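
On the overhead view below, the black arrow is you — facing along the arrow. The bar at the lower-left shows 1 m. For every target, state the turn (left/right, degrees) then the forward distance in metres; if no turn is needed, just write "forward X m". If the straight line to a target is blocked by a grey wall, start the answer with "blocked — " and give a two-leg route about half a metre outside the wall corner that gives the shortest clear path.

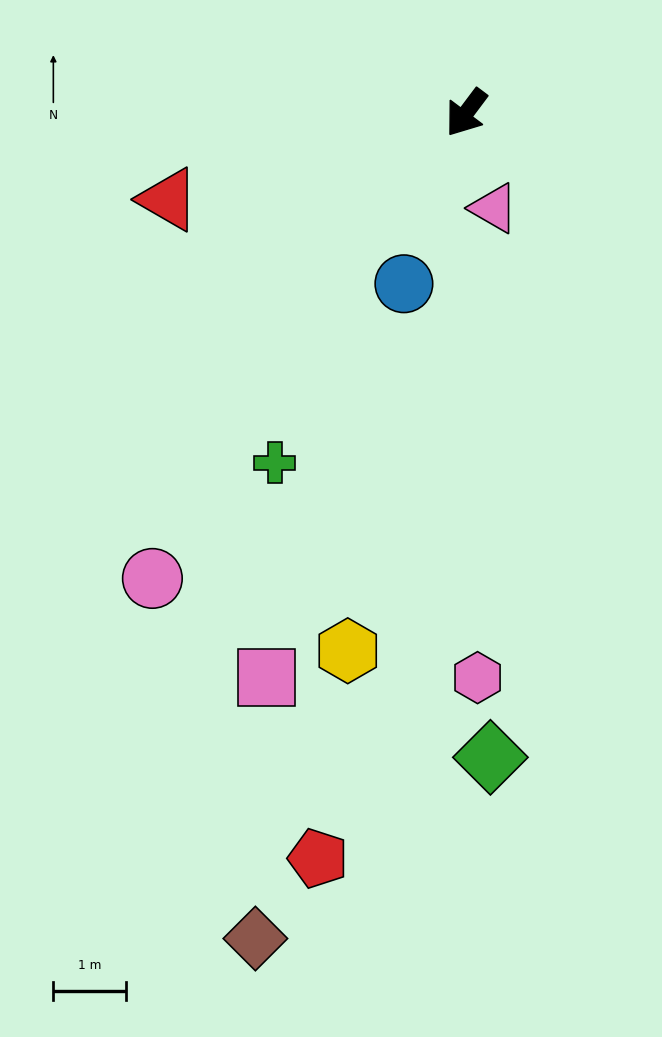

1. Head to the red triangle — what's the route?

turn right 37°, forward 4.3 m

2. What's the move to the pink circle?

turn left 3°, forward 7.7 m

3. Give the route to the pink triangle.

turn left 53°, forward 1.4 m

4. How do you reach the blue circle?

turn left 17°, forward 2.5 m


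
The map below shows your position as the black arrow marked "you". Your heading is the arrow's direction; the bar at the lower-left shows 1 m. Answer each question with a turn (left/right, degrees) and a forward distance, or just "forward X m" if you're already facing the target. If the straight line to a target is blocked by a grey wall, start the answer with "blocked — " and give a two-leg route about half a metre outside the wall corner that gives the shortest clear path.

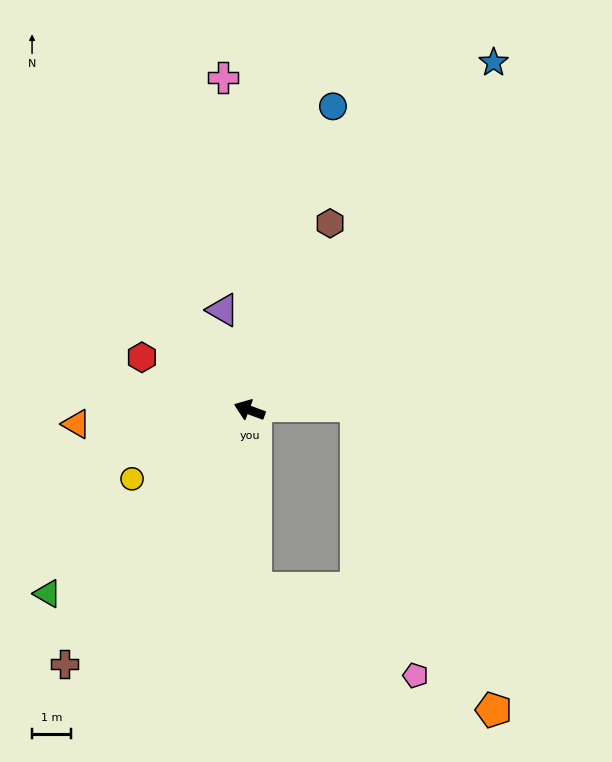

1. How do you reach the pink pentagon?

blocked — turn left 112°, forward 4.6 m, then turn left 60°, forward 4.7 m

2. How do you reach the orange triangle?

turn left 25°, forward 4.5 m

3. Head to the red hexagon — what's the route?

turn right 6°, forward 3.1 m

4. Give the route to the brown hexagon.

turn right 93°, forward 5.3 m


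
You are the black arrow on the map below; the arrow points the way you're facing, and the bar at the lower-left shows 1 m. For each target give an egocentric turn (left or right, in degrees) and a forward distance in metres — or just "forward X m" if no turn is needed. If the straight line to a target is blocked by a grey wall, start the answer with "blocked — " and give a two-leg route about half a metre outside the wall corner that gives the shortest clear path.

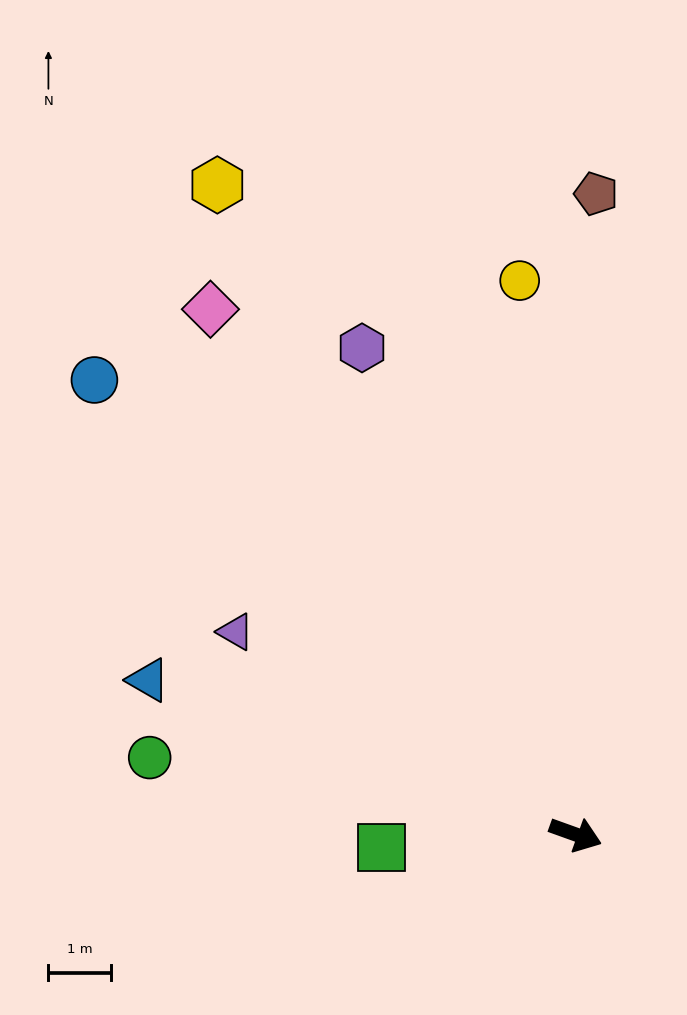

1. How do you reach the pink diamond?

turn left 145°, forward 10.1 m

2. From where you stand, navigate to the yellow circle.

turn left 116°, forward 8.8 m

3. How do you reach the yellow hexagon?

turn left 139°, forward 11.8 m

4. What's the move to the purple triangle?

turn left 169°, forward 6.3 m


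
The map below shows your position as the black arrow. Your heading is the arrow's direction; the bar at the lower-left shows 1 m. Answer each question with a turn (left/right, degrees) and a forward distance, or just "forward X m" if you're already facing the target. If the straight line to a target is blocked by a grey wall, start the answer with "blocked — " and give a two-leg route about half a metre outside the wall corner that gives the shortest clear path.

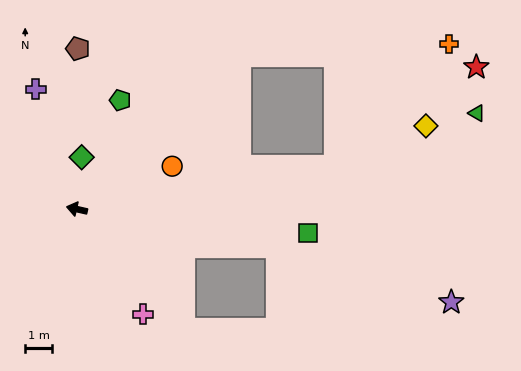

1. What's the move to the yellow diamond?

blocked — turn right 158°, forward 9.8 m, then turn left 15°, forward 3.7 m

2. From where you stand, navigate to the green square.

turn right 173°, forward 8.7 m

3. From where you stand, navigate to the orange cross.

blocked — turn right 158°, forward 9.8 m, then turn left 38°, forward 6.2 m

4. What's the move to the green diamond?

turn right 82°, forward 1.9 m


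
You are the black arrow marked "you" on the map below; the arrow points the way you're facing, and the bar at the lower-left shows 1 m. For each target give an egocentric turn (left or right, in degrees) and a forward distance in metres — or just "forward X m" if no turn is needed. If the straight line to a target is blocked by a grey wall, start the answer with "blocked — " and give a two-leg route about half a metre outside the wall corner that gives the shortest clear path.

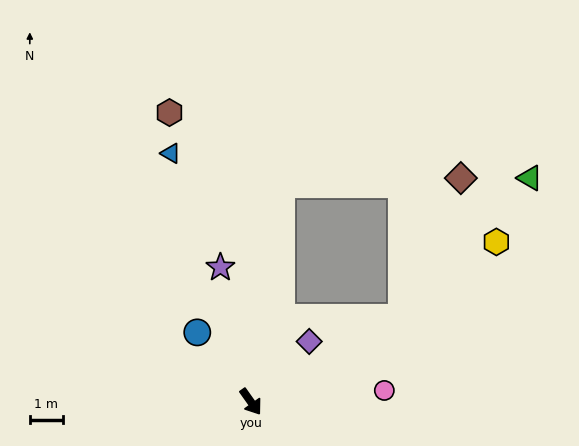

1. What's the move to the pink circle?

turn left 60°, forward 4.1 m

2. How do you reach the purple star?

turn left 157°, forward 4.2 m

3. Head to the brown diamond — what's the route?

blocked — turn left 84°, forward 5.2 m, then turn left 38°, forward 4.6 m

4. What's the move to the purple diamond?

turn left 101°, forward 2.5 m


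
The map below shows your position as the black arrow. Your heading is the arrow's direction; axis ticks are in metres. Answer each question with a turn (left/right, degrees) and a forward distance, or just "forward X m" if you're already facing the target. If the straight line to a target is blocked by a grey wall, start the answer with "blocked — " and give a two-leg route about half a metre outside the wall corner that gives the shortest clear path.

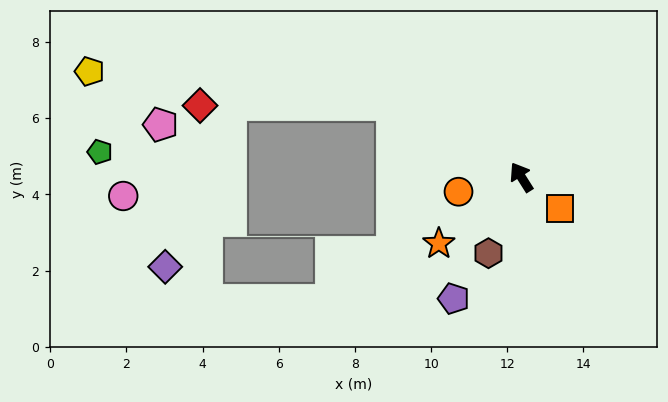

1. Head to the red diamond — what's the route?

blocked — turn left 29°, forward 3.9 m, then turn left 29°, forward 5.0 m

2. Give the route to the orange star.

turn left 97°, forward 2.8 m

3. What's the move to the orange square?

turn right 161°, forward 1.3 m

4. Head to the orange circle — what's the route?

turn left 71°, forward 1.7 m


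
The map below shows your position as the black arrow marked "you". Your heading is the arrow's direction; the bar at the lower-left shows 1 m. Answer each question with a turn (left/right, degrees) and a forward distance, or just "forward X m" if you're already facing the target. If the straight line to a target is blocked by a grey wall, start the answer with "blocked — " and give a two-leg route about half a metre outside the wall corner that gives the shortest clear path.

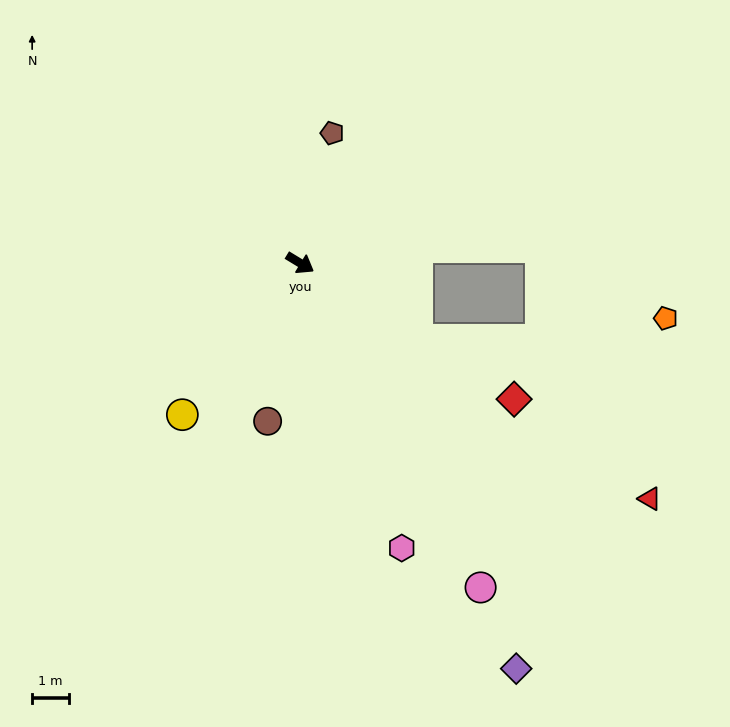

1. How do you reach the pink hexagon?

turn right 39°, forward 8.3 m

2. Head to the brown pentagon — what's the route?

turn left 107°, forward 3.7 m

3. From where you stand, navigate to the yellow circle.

turn right 97°, forward 5.2 m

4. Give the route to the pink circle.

turn right 30°, forward 10.1 m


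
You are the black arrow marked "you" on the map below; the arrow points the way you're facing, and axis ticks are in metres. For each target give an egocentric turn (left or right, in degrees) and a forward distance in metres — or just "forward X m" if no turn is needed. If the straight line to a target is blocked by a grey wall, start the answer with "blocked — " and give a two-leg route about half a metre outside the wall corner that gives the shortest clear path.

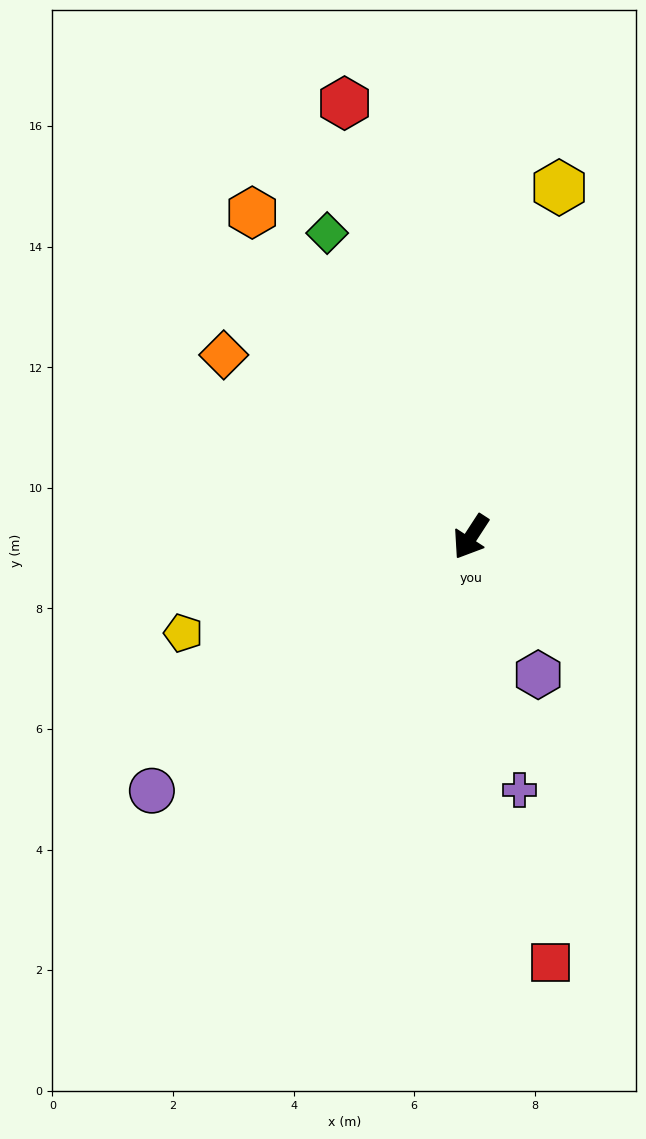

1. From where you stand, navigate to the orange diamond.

turn right 93°, forward 5.1 m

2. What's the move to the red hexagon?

turn right 131°, forward 7.5 m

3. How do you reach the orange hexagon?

turn right 113°, forward 6.5 m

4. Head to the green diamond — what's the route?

turn right 122°, forward 5.6 m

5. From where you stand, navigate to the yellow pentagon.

turn right 38°, forward 5.0 m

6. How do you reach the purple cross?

turn left 44°, forward 4.3 m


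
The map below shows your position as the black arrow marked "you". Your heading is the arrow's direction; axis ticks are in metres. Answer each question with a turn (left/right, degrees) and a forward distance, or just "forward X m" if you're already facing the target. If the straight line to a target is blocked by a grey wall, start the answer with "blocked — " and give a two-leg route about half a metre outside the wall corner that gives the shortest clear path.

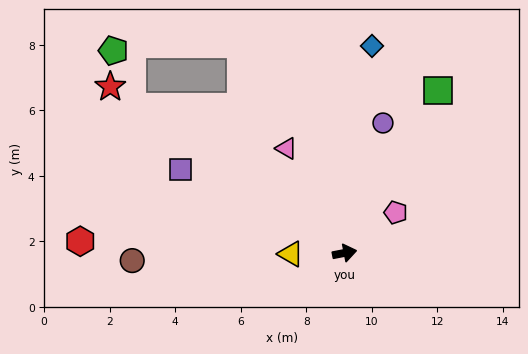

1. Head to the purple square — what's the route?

turn left 142°, forward 5.6 m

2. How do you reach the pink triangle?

turn left 108°, forward 3.6 m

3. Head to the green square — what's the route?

turn left 49°, forward 5.7 m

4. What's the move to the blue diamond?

turn left 71°, forward 6.4 m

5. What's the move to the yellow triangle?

turn left 170°, forward 1.6 m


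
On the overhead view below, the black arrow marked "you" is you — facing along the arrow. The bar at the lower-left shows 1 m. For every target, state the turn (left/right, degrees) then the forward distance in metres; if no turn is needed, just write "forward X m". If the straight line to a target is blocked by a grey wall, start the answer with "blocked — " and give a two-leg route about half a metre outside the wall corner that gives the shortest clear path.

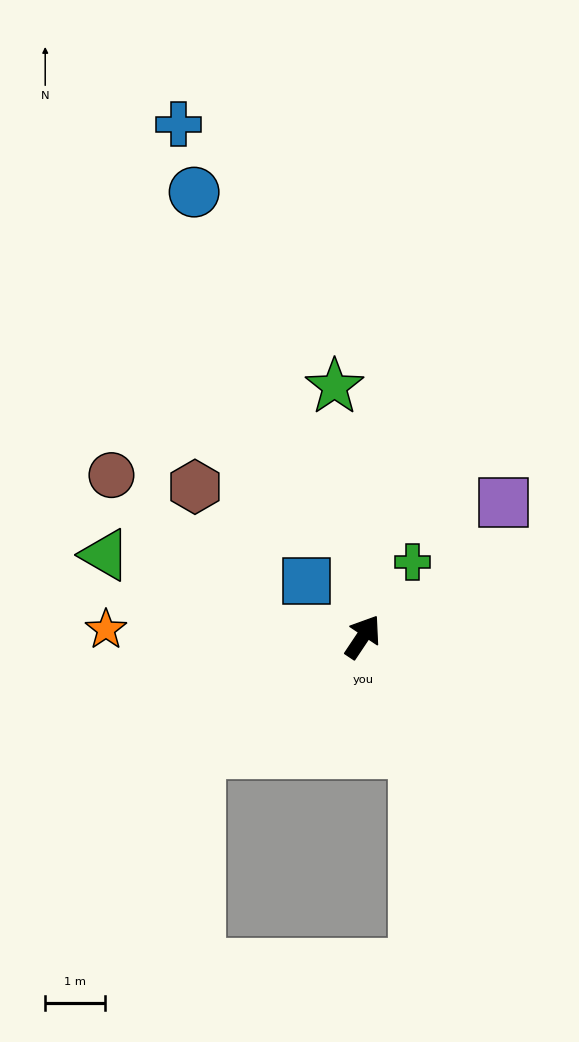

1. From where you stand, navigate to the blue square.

turn left 79°, forward 1.3 m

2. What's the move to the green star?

turn left 40°, forward 4.2 m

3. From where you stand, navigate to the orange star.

turn left 122°, forward 4.3 m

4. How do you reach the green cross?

forward 1.5 m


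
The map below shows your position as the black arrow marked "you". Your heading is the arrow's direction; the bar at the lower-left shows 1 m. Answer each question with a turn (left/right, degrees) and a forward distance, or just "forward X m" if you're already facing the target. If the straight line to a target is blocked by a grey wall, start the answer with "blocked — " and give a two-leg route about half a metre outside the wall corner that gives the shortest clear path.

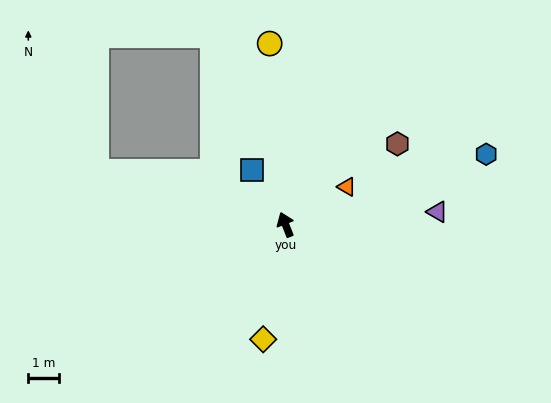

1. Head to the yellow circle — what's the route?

turn right 16°, forward 5.9 m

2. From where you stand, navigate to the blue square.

turn left 10°, forward 2.1 m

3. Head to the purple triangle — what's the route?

turn right 107°, forward 4.9 m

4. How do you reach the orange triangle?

turn right 80°, forward 2.3 m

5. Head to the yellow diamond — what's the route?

turn left 147°, forward 3.8 m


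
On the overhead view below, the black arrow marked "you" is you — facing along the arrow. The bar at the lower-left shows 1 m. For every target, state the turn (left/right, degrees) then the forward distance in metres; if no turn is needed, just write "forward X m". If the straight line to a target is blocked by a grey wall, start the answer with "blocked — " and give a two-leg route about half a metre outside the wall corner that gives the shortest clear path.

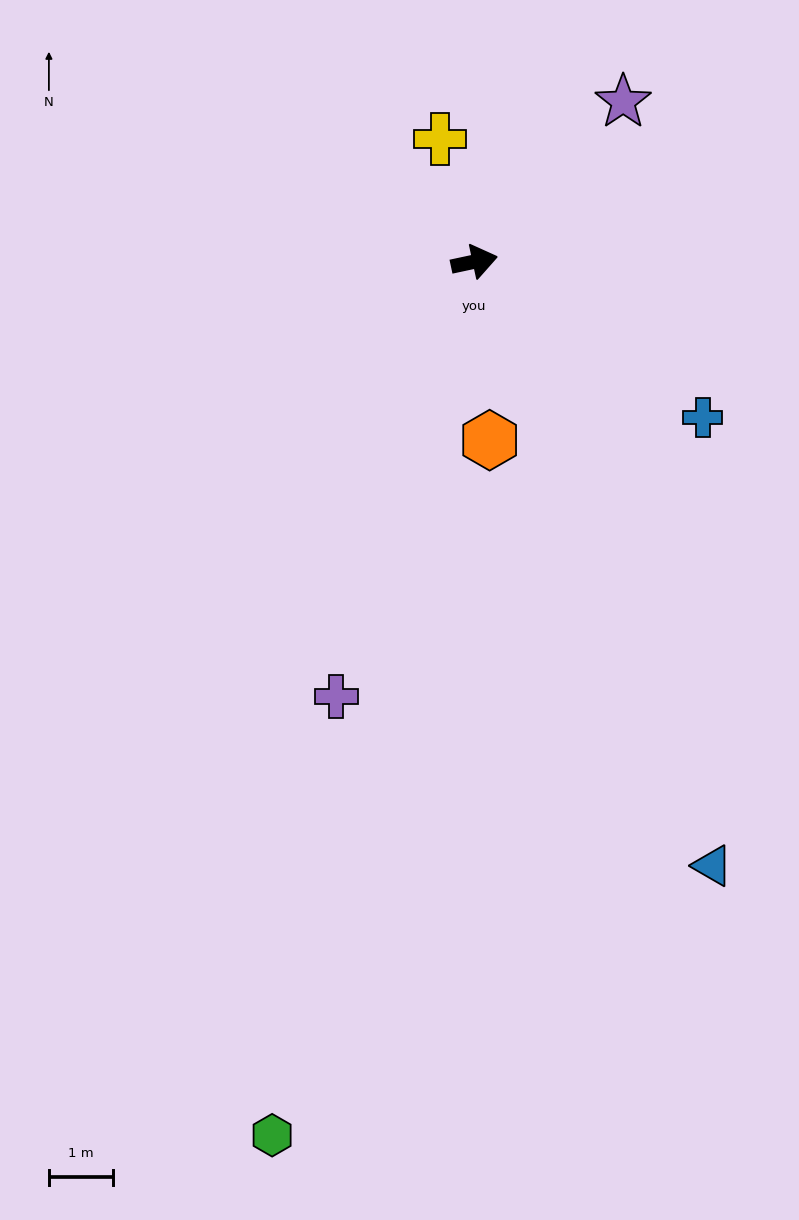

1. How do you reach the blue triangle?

turn right 81°, forward 10.2 m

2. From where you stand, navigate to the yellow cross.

turn left 93°, forward 2.0 m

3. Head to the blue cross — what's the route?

turn right 46°, forward 4.3 m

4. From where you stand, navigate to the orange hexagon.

turn right 97°, forward 2.8 m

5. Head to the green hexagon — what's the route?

turn right 115°, forward 14.1 m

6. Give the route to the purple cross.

turn right 120°, forward 7.2 m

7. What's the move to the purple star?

turn left 35°, forward 3.4 m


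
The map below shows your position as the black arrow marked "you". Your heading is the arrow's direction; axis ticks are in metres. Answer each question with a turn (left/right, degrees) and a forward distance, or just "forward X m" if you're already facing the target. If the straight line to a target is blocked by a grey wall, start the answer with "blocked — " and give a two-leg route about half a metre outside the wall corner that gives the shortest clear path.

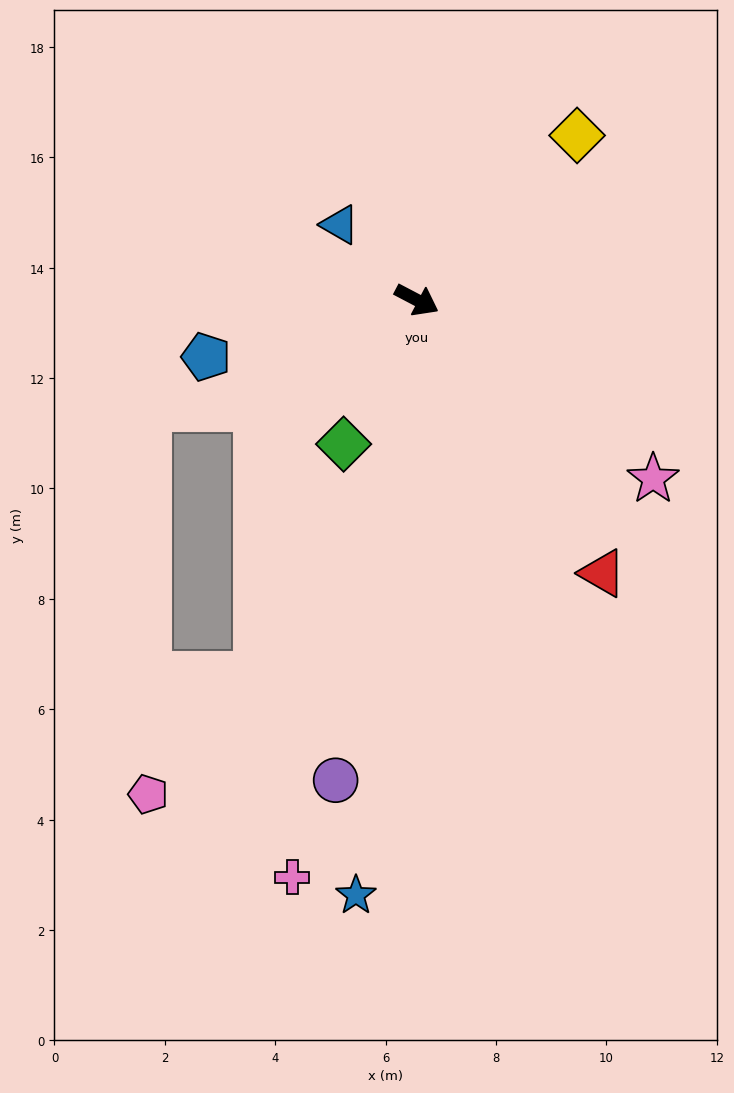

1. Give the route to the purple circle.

turn right 72°, forward 8.8 m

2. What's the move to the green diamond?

turn right 89°, forward 2.9 m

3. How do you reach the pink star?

turn right 9°, forward 5.4 m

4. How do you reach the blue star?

turn right 68°, forward 10.8 m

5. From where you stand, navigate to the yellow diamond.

turn left 73°, forward 4.2 m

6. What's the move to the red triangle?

turn right 28°, forward 6.0 m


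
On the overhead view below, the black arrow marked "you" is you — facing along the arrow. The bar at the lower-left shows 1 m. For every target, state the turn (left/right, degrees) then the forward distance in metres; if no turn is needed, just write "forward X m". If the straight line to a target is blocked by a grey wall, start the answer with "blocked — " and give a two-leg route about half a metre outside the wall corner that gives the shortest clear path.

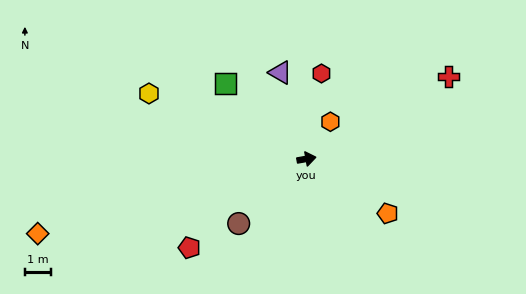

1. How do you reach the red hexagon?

turn left 70°, forward 3.3 m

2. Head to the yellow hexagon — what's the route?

turn left 147°, forward 6.4 m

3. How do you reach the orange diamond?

turn right 174°, forward 10.5 m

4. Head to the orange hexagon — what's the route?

turn left 47°, forward 1.7 m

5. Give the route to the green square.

turn left 127°, forward 4.2 m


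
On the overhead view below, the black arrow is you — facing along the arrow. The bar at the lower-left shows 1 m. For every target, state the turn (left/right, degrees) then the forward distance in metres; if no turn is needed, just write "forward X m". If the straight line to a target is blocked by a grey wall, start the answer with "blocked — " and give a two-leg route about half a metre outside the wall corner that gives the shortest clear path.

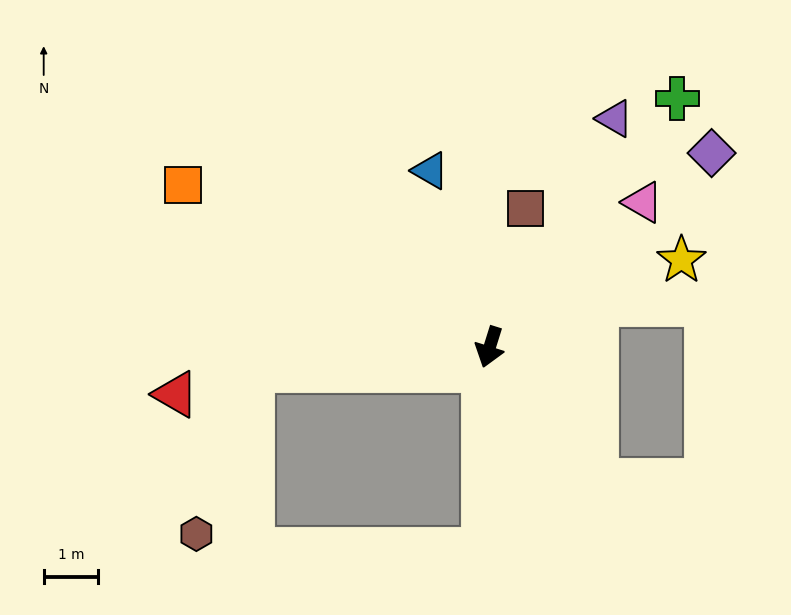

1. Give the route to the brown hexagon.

blocked — turn right 67°, forward 4.4 m, then turn left 66°, forward 3.2 m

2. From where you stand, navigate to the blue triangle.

turn right 144°, forward 3.4 m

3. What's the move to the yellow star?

turn left 132°, forward 3.9 m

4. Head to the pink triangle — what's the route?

turn left 151°, forward 3.9 m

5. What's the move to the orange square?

turn right 100°, forward 6.4 m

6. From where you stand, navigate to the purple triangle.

turn left 169°, forward 4.8 m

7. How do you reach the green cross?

turn left 160°, forward 5.7 m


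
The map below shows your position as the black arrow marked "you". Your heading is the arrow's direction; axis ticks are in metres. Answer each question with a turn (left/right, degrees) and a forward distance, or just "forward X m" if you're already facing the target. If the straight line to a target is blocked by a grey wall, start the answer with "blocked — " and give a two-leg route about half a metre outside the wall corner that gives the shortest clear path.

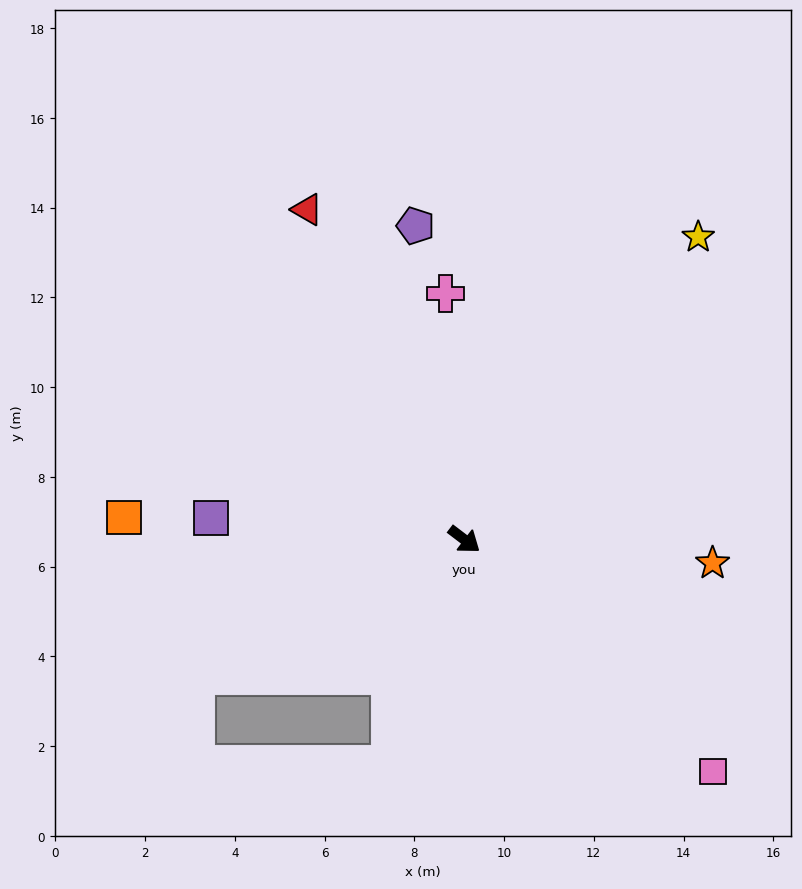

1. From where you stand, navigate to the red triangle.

turn left 153°, forward 8.1 m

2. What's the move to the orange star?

turn left 32°, forward 5.6 m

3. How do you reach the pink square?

turn right 6°, forward 7.6 m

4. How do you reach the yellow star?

turn left 90°, forward 8.5 m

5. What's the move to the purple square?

turn right 148°, forward 5.7 m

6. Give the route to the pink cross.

turn left 132°, forward 5.5 m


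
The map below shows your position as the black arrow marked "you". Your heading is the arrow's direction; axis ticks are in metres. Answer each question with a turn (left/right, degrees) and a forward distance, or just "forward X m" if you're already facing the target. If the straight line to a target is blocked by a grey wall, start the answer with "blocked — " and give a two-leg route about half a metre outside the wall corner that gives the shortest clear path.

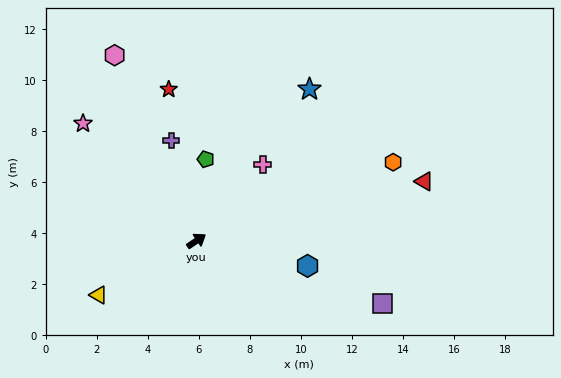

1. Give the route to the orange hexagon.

turn right 12°, forward 8.3 m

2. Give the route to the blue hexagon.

turn right 47°, forward 4.5 m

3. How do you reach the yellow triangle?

turn left 175°, forward 4.4 m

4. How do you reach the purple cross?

turn left 70°, forward 4.1 m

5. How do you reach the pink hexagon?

turn left 80°, forward 7.9 m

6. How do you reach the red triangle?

turn right 19°, forward 9.2 m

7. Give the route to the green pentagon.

turn left 50°, forward 3.2 m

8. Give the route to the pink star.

turn left 100°, forward 6.4 m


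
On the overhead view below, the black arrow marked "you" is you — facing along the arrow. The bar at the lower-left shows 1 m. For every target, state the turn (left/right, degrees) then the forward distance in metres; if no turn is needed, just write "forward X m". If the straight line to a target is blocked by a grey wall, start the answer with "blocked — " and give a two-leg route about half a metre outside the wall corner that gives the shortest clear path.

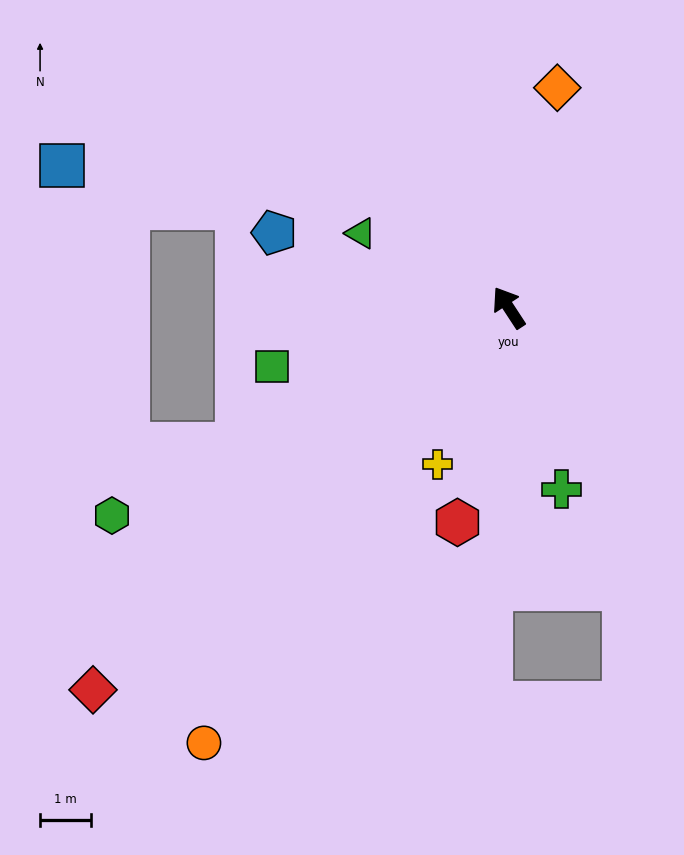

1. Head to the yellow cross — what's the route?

turn left 122°, forward 3.4 m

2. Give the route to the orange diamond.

turn right 46°, forward 4.4 m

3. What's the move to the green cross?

turn left 163°, forward 3.7 m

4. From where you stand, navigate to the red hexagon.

turn left 133°, forward 4.3 m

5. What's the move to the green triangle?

turn left 30°, forward 3.2 m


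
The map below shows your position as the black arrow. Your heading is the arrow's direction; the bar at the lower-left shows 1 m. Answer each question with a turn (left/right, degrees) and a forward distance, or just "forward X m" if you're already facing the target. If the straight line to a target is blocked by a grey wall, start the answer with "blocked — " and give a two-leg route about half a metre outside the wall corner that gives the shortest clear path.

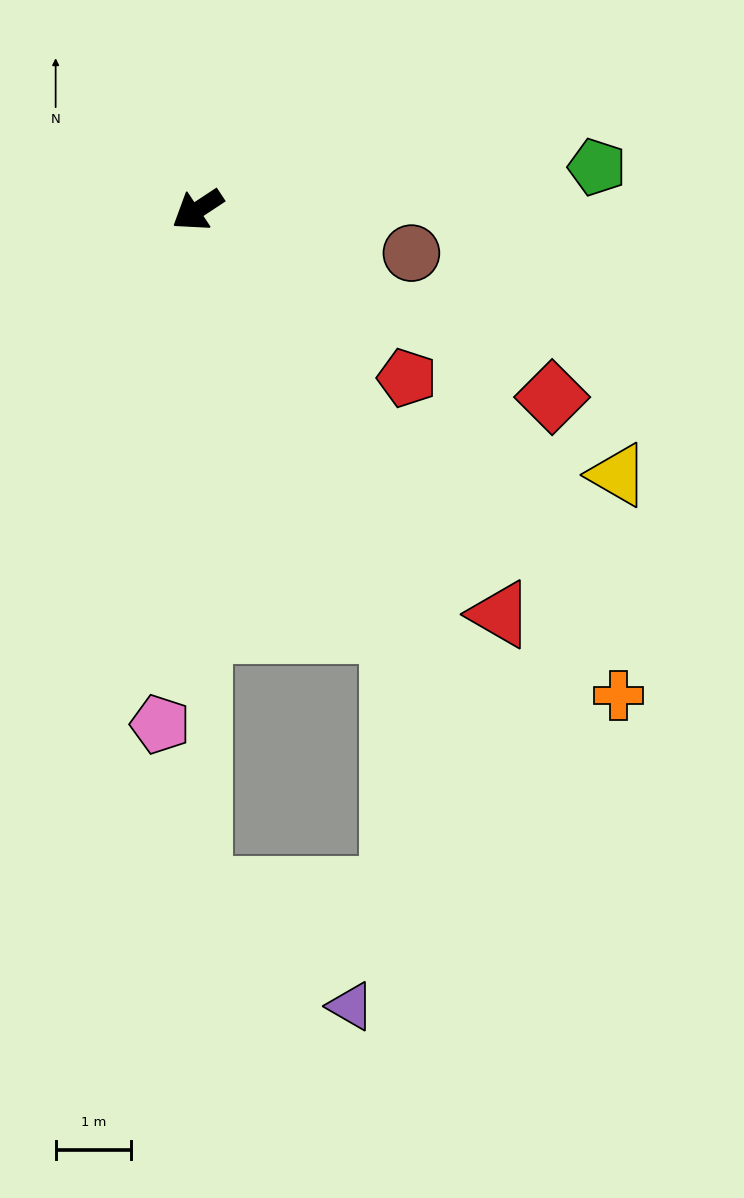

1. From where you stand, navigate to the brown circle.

turn left 135°, forward 2.9 m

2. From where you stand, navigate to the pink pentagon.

turn left 52°, forward 6.8 m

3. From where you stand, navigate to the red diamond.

turn left 119°, forward 5.3 m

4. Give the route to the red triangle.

turn left 93°, forward 6.7 m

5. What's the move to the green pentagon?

turn left 153°, forward 5.3 m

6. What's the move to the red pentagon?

turn left 108°, forward 3.6 m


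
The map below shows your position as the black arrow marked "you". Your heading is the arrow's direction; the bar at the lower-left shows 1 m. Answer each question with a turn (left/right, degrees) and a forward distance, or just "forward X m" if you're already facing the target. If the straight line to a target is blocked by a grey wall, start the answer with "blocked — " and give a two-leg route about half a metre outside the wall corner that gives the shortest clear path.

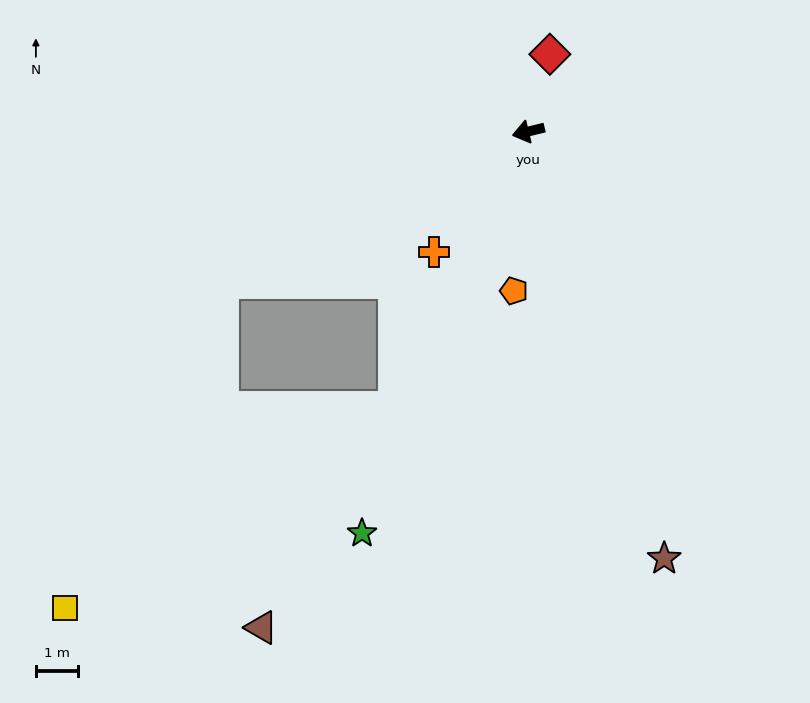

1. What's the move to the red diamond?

turn right 119°, forward 1.9 m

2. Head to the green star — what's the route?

turn left 54°, forward 10.4 m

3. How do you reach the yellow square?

blocked — turn left 51°, forward 7.3 m, then turn right 33°, forward 9.2 m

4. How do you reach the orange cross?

turn left 38°, forward 3.7 m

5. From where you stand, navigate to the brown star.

turn left 94°, forward 10.7 m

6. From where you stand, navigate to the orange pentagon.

turn left 71°, forward 3.8 m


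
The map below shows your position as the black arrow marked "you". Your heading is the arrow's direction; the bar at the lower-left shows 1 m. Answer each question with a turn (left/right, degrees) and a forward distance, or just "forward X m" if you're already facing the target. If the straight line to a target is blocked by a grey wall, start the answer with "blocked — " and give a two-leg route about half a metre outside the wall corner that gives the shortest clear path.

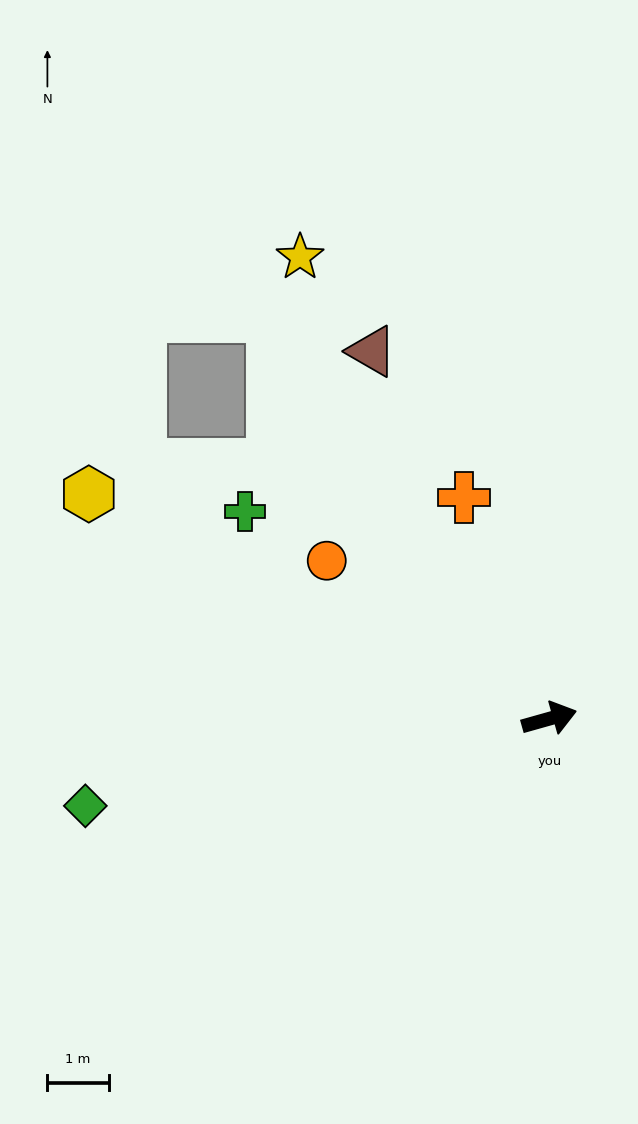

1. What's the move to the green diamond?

turn left 175°, forward 7.7 m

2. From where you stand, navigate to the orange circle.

turn left 129°, forward 4.4 m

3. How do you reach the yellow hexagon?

turn left 138°, forward 8.3 m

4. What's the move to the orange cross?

turn left 95°, forward 3.9 m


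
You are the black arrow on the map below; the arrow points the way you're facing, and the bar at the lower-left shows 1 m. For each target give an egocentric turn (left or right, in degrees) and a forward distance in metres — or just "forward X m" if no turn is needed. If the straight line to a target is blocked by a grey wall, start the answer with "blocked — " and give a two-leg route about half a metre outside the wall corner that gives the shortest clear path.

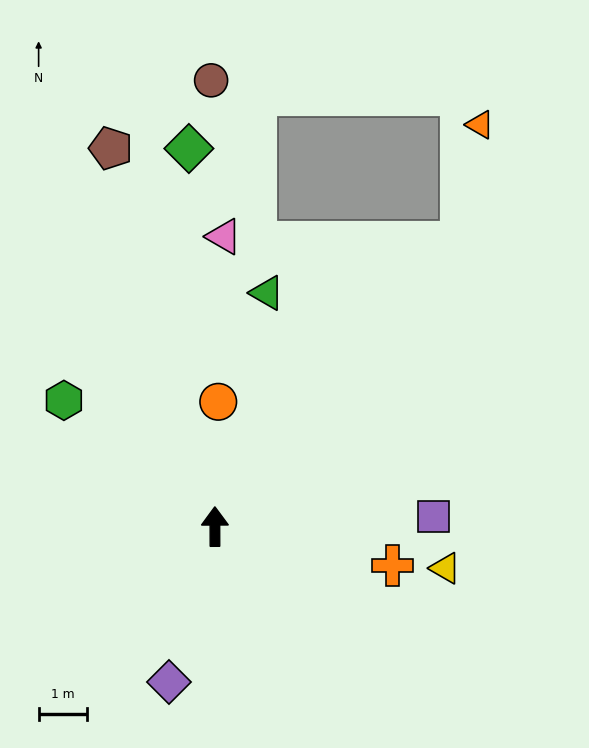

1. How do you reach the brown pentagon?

turn left 15°, forward 8.2 m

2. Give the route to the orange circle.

forward 2.6 m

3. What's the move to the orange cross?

turn right 103°, forward 3.8 m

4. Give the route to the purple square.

turn right 88°, forward 4.6 m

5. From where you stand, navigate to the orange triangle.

blocked — turn right 41°, forward 7.8 m, then turn left 31°, forward 2.5 m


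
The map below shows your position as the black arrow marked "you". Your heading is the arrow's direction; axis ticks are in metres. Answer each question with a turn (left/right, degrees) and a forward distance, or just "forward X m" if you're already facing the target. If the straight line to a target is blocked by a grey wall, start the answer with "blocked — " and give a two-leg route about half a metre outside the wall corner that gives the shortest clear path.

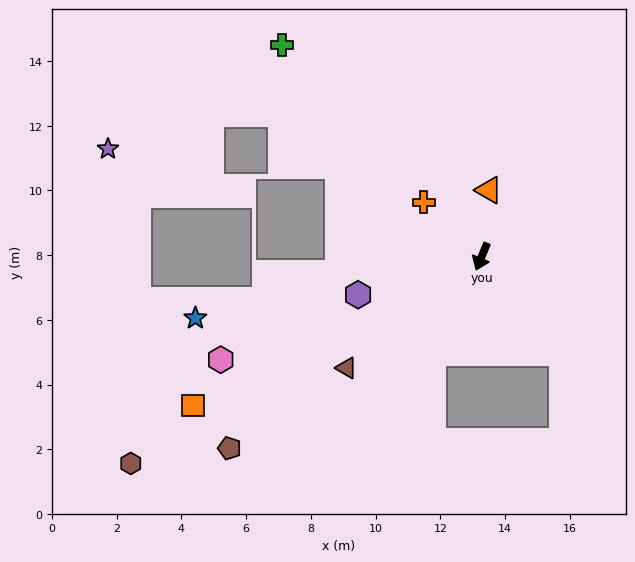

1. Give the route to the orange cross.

turn right 111°, forward 2.5 m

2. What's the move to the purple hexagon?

turn right 51°, forward 4.0 m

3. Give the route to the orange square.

turn right 40°, forward 10.0 m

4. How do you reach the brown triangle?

turn right 28°, forward 5.4 m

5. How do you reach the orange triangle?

turn right 164°, forward 2.1 m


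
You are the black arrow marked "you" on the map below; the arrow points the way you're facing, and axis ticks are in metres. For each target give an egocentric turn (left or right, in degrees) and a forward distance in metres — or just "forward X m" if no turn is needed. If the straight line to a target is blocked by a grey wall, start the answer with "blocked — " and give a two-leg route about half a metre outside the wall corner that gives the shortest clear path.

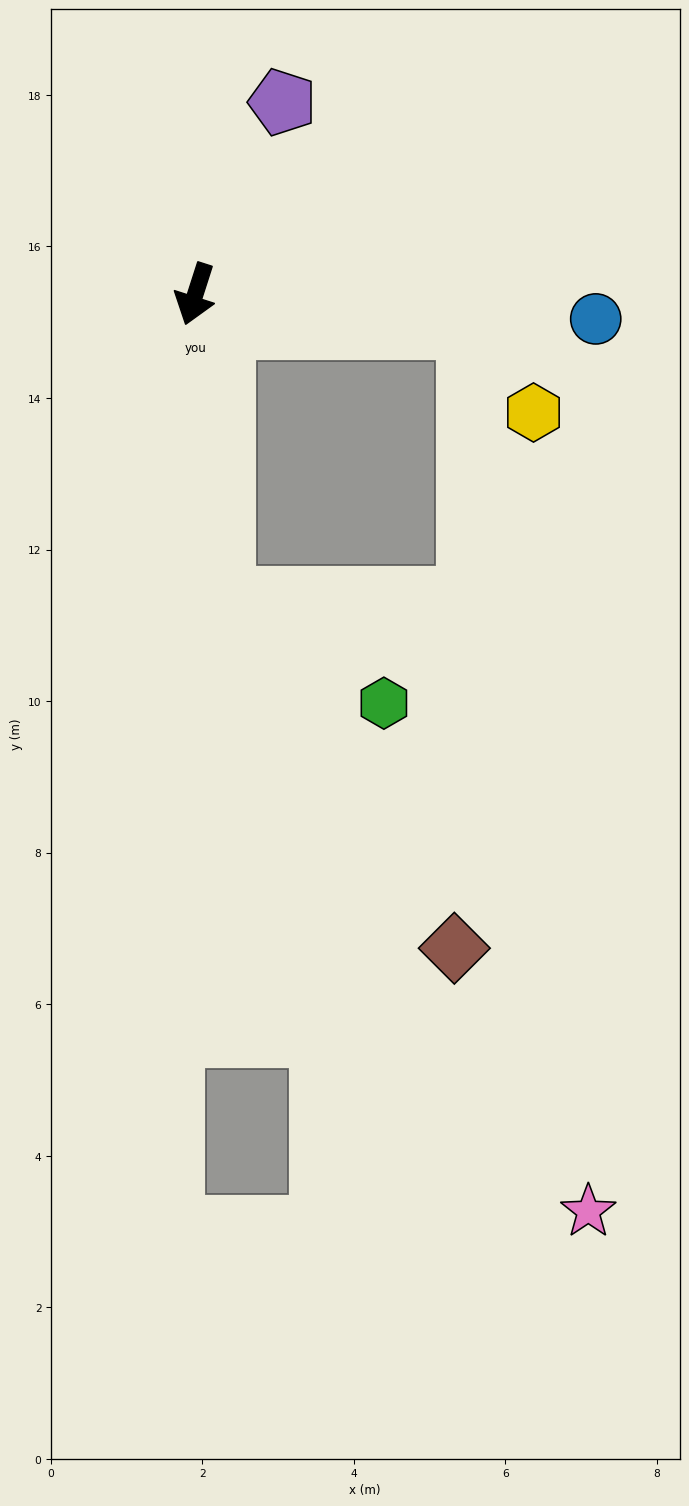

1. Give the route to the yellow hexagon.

blocked — turn left 101°, forward 3.6 m, then turn right 46°, forward 1.4 m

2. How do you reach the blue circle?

turn left 104°, forward 5.3 m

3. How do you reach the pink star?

blocked — turn left 101°, forward 3.6 m, then turn right 76°, forward 11.8 m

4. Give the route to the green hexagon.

blocked — turn left 23°, forward 4.0 m, then turn left 52°, forward 2.5 m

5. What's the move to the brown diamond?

blocked — turn left 23°, forward 4.0 m, then turn left 28°, forward 5.5 m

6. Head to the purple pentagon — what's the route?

turn left 173°, forward 2.8 m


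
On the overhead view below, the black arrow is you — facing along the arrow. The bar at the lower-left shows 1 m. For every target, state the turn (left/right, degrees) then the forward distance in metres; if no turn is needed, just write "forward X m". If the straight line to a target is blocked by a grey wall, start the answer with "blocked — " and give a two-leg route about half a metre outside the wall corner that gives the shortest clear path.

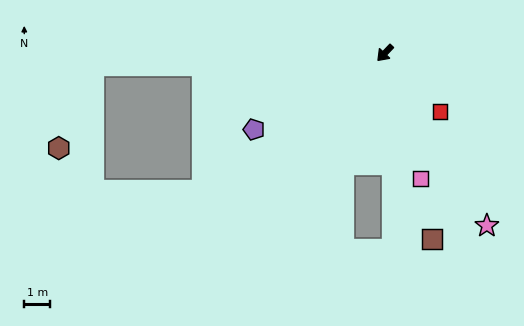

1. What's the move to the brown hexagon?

blocked — turn right 44°, forward 11.3 m, then turn left 65°, forward 3.5 m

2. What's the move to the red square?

turn left 87°, forward 3.1 m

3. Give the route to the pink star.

turn left 74°, forward 7.8 m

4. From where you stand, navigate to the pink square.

turn left 59°, forward 5.0 m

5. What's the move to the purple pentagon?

turn right 16°, forward 5.9 m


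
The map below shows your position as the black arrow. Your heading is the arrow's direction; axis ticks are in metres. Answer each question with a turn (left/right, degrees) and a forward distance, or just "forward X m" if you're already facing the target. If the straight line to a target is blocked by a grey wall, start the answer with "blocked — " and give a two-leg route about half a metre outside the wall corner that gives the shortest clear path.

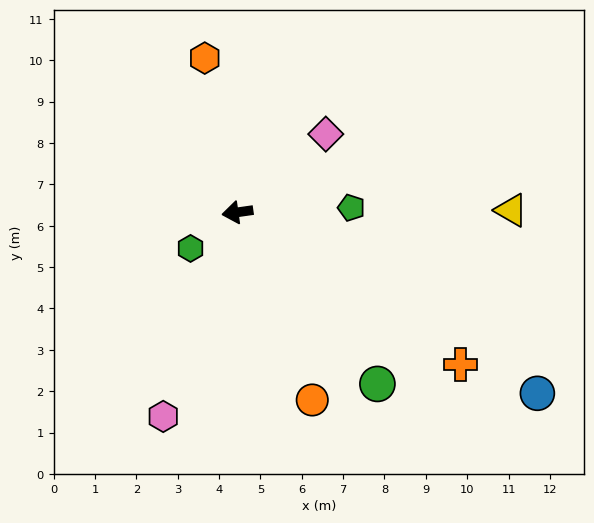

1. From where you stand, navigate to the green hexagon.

turn left 30°, forward 1.4 m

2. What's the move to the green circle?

turn left 121°, forward 5.4 m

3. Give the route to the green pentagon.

turn left 174°, forward 2.8 m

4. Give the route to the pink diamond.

turn right 147°, forward 2.9 m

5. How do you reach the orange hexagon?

turn right 86°, forward 3.8 m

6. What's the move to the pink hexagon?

turn left 62°, forward 5.3 m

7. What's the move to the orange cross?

turn left 138°, forward 6.5 m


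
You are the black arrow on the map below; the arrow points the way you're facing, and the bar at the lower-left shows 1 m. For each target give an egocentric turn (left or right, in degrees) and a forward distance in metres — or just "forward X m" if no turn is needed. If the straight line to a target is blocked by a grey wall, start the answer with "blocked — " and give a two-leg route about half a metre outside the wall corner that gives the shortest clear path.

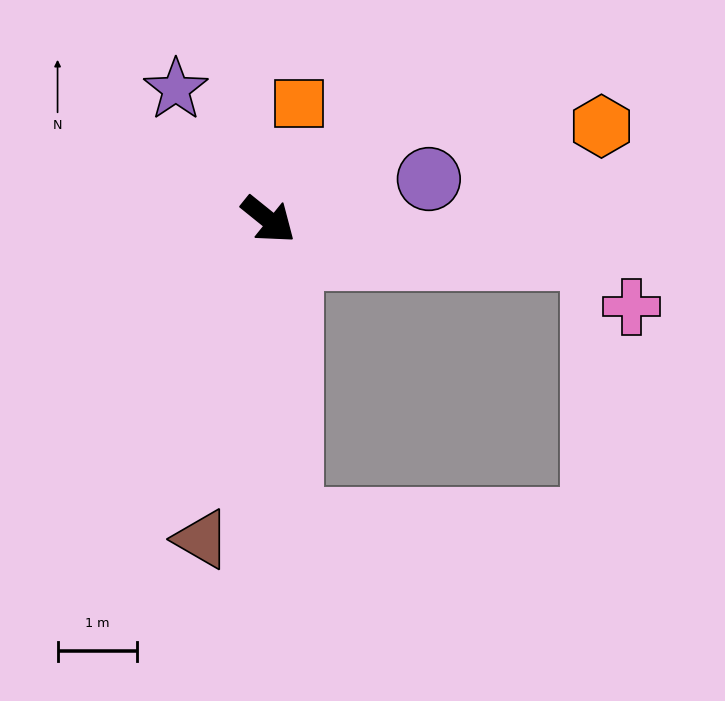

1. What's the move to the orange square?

turn left 114°, forward 1.5 m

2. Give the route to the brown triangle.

turn right 63°, forward 4.1 m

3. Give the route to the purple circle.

turn left 53°, forward 2.1 m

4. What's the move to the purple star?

turn left 164°, forward 2.0 m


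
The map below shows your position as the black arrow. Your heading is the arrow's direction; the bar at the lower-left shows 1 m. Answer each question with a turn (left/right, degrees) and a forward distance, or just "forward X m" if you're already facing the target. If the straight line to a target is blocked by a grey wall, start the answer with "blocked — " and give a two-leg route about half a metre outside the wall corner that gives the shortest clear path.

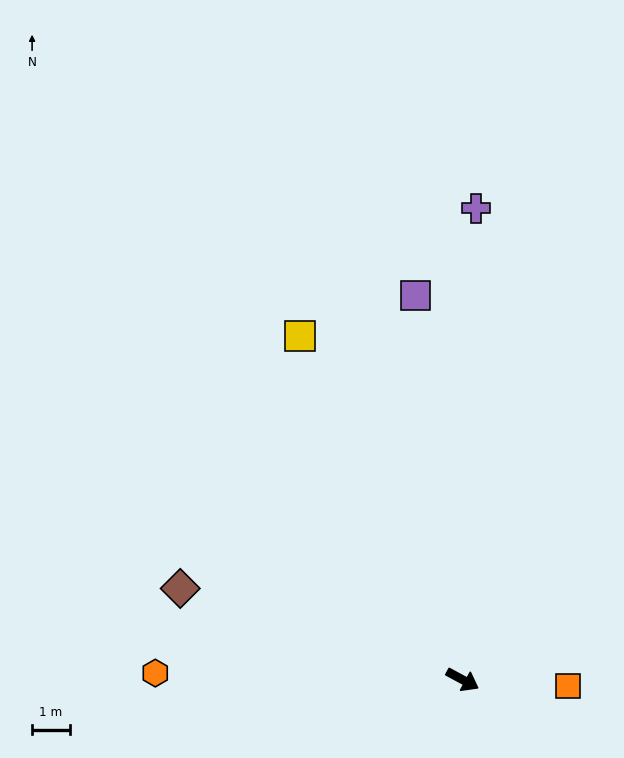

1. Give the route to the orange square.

turn left 25°, forward 2.8 m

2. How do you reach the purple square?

turn left 125°, forward 10.3 m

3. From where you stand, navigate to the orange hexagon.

turn right 153°, forward 8.2 m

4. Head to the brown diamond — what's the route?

turn right 170°, forward 7.9 m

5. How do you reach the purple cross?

turn left 117°, forward 12.6 m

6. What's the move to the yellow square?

turn left 144°, forward 10.1 m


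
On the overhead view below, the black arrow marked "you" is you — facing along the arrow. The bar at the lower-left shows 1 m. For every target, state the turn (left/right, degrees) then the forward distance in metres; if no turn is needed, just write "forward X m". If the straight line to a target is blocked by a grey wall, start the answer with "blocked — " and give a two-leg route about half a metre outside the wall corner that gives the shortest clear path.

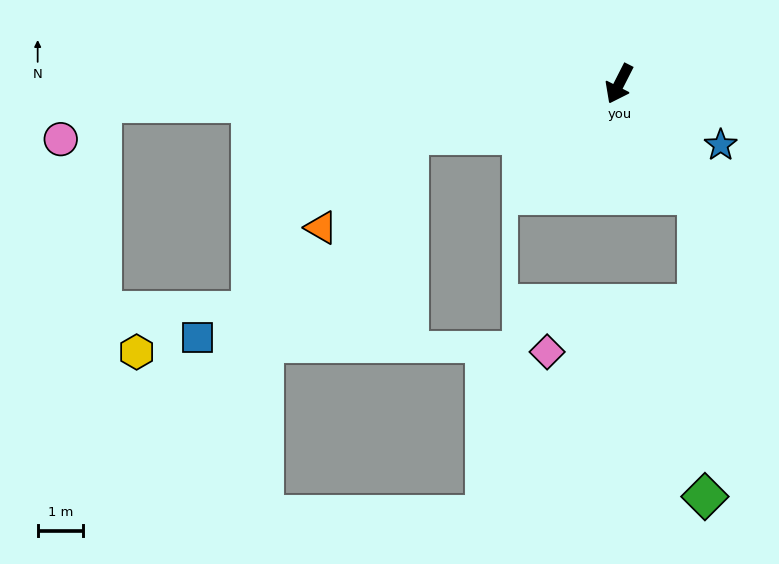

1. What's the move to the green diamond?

blocked — turn left 61°, forward 3.0 m, then turn right 32°, forward 6.6 m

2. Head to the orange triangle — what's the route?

blocked — turn right 49°, forward 4.8 m, then turn left 32°, forward 2.8 m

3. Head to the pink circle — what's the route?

blocked — turn right 61°, forward 11.4 m, then turn left 38°, forward 1.2 m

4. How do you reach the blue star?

turn left 86°, forward 2.6 m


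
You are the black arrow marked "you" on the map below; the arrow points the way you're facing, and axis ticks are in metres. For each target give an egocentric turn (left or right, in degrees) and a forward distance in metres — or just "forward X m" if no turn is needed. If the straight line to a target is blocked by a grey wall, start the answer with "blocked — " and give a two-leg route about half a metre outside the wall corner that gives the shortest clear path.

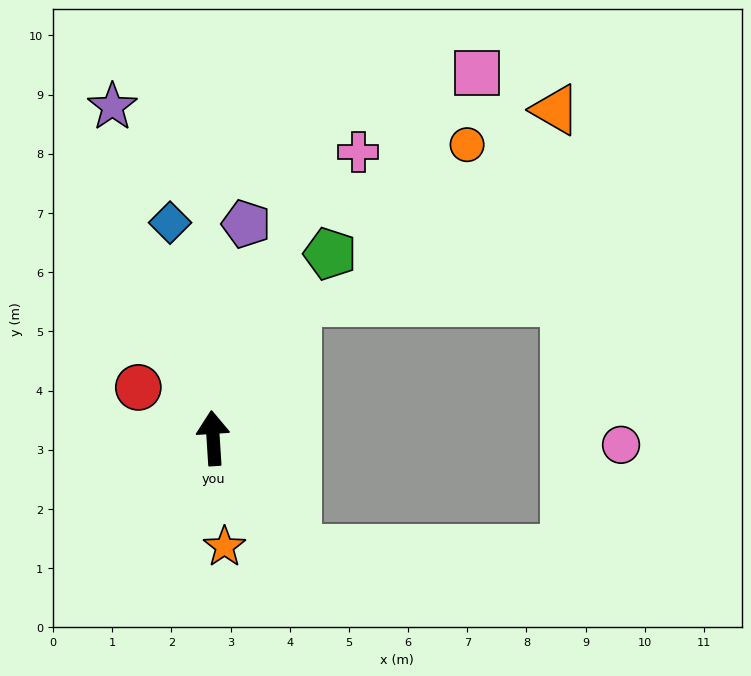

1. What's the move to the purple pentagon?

turn right 12°, forward 3.7 m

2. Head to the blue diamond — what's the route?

turn left 8°, forward 3.7 m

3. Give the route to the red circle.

turn left 52°, forward 1.5 m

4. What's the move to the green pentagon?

turn right 36°, forward 3.7 m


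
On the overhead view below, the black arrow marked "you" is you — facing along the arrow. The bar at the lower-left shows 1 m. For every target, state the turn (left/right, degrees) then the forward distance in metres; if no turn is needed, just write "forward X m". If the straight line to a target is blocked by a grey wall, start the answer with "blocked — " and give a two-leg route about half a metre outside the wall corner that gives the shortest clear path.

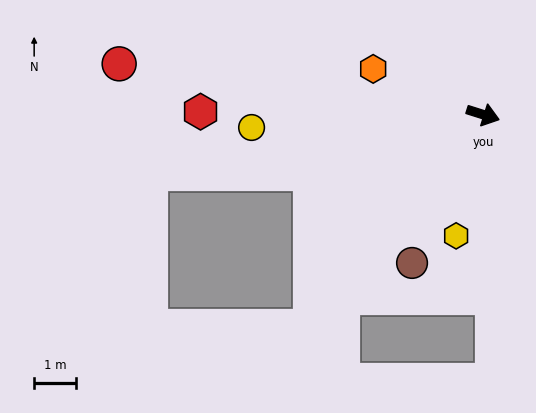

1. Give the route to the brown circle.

turn right 98°, forward 4.0 m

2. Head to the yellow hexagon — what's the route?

turn right 85°, forward 3.0 m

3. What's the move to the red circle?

turn right 170°, forward 8.9 m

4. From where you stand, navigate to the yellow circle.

turn right 159°, forward 5.6 m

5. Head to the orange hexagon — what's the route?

turn left 175°, forward 2.9 m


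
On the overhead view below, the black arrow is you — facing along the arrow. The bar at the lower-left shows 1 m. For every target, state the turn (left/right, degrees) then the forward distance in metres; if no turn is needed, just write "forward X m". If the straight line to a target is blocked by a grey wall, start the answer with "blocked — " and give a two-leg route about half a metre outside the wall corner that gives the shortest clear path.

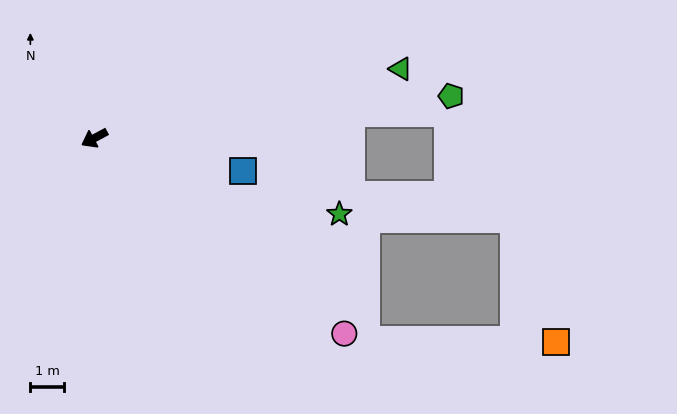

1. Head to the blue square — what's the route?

turn left 139°, forward 4.5 m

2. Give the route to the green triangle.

turn left 165°, forward 9.4 m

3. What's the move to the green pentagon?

turn left 159°, forward 10.7 m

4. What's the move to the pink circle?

turn left 114°, forward 9.5 m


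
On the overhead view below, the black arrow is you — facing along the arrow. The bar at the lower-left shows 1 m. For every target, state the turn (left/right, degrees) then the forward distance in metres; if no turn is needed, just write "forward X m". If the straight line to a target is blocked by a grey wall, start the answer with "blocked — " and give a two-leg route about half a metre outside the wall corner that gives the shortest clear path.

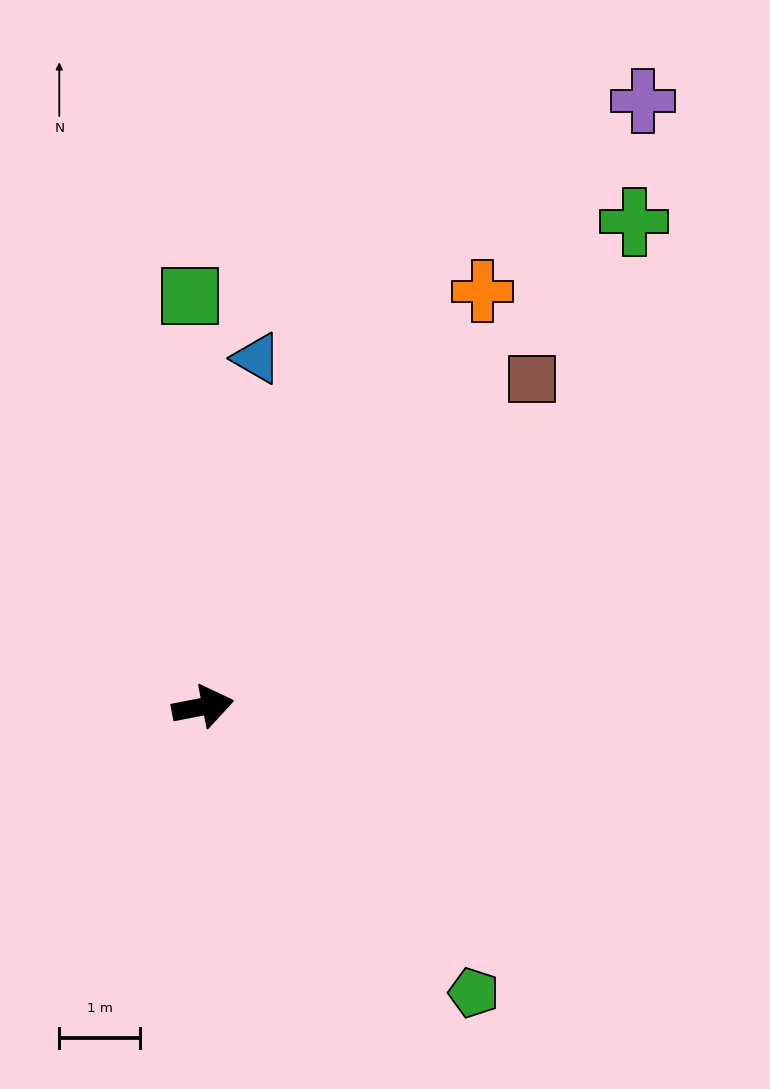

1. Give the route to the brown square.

turn left 34°, forward 5.7 m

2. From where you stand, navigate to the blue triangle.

turn left 70°, forward 4.4 m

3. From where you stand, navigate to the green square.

turn left 81°, forward 5.1 m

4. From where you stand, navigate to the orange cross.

turn left 45°, forward 6.2 m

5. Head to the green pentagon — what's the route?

turn right 58°, forward 4.9 m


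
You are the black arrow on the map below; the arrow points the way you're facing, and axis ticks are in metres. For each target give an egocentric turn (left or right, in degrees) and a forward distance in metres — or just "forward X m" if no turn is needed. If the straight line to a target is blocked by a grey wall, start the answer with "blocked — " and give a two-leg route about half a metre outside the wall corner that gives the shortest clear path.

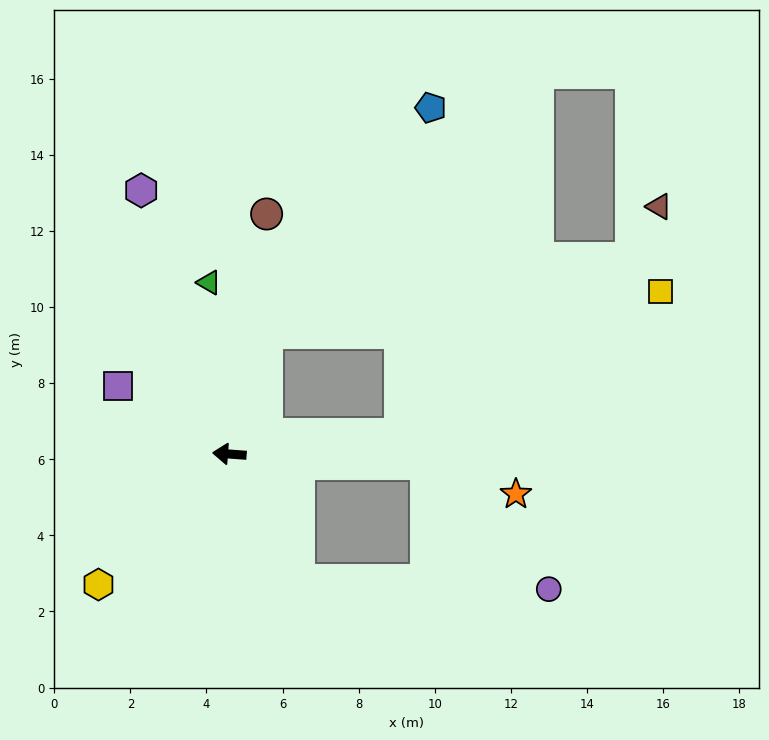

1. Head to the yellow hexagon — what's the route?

turn left 49°, forward 4.9 m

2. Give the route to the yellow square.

blocked — turn right 169°, forward 4.5 m, then turn left 22°, forward 7.8 m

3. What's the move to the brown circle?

turn right 95°, forward 6.4 m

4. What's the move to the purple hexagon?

turn right 67°, forward 7.3 m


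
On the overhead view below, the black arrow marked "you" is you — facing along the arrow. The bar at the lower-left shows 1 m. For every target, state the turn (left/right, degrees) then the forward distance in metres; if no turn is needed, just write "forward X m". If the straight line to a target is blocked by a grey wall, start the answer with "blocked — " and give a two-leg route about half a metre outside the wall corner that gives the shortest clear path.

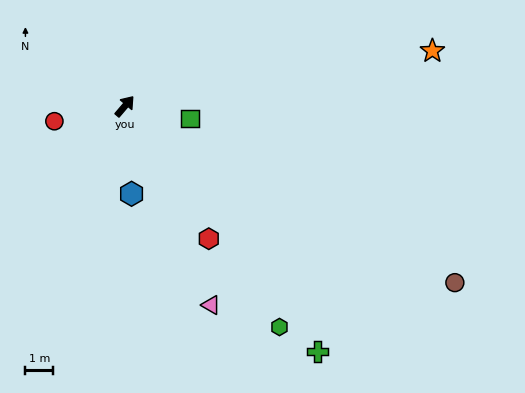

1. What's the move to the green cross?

turn right 101°, forward 11.3 m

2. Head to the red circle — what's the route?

turn left 143°, forward 2.6 m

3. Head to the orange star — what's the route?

turn right 39°, forward 11.3 m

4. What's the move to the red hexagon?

turn right 107°, forward 5.7 m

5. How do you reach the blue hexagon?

turn right 135°, forward 3.2 m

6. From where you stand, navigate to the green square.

turn right 61°, forward 2.4 m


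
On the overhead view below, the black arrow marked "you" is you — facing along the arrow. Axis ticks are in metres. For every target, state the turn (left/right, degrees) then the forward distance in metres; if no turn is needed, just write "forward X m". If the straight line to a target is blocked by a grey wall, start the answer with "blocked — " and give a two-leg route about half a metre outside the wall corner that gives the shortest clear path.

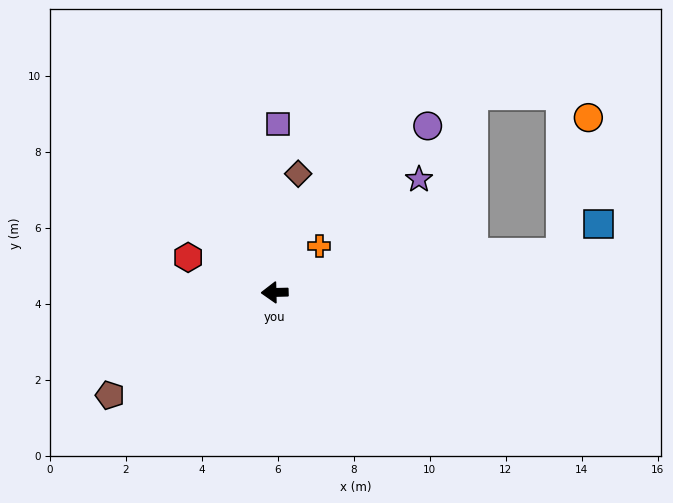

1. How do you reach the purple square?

turn right 92°, forward 4.4 m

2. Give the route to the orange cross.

turn right 135°, forward 1.7 m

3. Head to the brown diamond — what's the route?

turn right 103°, forward 3.2 m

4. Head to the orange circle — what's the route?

blocked — turn right 174°, forward 7.6 m, then turn left 72°, forward 3.7 m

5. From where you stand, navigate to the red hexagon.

turn right 23°, forward 2.5 m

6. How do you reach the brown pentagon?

turn left 31°, forward 5.1 m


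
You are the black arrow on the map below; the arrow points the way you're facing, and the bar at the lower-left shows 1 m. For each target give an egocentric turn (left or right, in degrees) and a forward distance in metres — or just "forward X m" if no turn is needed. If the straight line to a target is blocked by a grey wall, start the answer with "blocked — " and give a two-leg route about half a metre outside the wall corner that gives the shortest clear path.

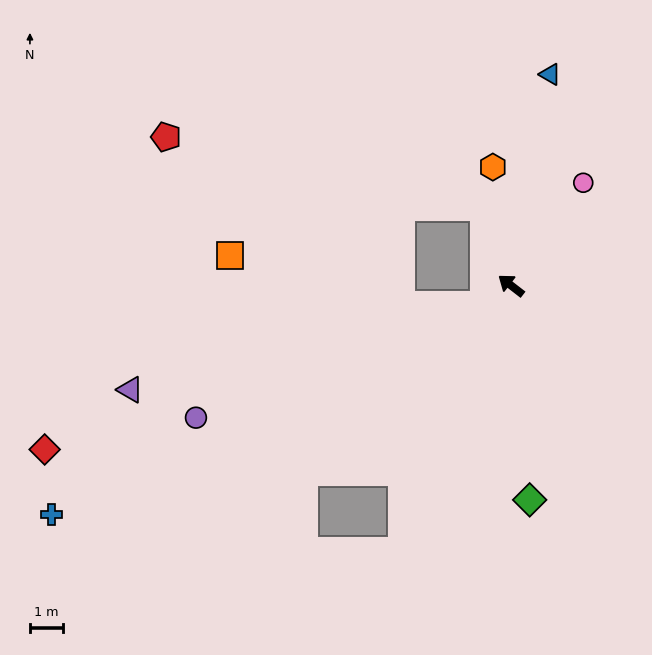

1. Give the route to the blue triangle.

turn right 63°, forward 6.5 m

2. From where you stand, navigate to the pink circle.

turn right 87°, forward 3.8 m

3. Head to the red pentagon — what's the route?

blocked — turn right 33°, forward 2.5 m, then turn left 58°, forward 9.9 m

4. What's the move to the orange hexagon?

turn right 44°, forward 3.7 m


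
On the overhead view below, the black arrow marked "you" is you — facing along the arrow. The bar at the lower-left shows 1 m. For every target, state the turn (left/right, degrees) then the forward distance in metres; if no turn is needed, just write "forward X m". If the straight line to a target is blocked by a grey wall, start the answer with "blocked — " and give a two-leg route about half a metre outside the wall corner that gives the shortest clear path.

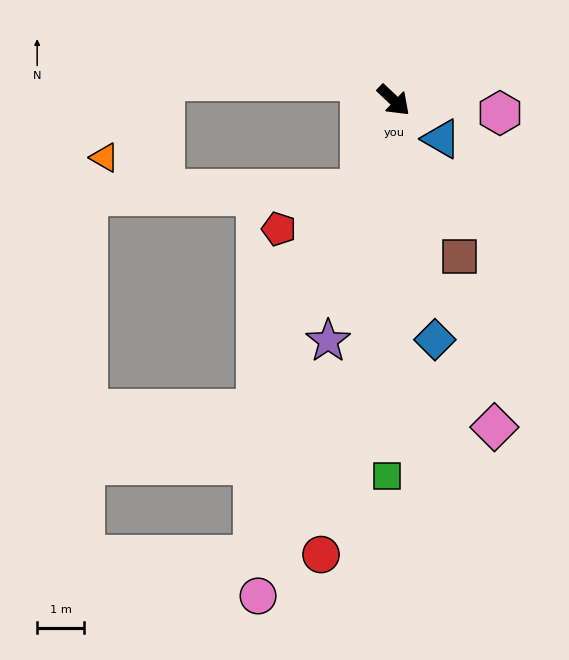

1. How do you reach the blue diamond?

turn right 37°, forward 5.2 m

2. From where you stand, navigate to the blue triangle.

turn left 4°, forward 1.3 m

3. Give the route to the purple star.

turn right 62°, forward 5.3 m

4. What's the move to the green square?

turn right 48°, forward 8.0 m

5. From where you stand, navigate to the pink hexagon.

turn left 36°, forward 2.3 m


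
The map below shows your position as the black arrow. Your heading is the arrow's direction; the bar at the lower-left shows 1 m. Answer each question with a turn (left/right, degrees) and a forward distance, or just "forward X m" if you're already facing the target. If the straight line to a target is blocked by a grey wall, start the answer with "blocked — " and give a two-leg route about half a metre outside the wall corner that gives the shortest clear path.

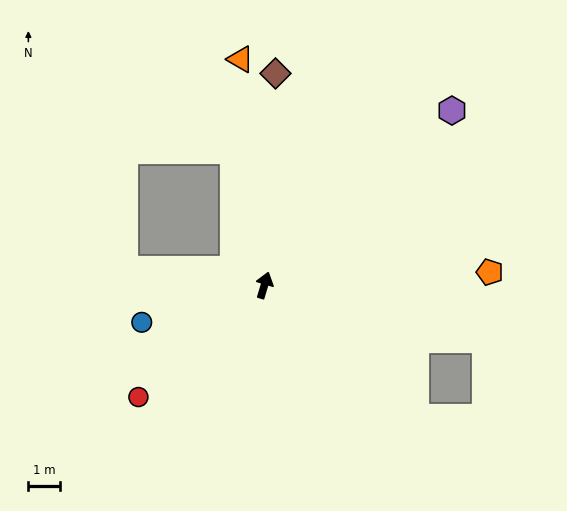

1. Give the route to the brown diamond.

turn left 14°, forward 6.7 m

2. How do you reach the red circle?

turn left 148°, forward 5.3 m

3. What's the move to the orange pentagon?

turn right 70°, forward 7.1 m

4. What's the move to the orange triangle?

turn left 23°, forward 7.2 m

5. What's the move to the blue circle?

turn left 124°, forward 4.0 m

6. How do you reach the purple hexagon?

turn right 30°, forward 8.1 m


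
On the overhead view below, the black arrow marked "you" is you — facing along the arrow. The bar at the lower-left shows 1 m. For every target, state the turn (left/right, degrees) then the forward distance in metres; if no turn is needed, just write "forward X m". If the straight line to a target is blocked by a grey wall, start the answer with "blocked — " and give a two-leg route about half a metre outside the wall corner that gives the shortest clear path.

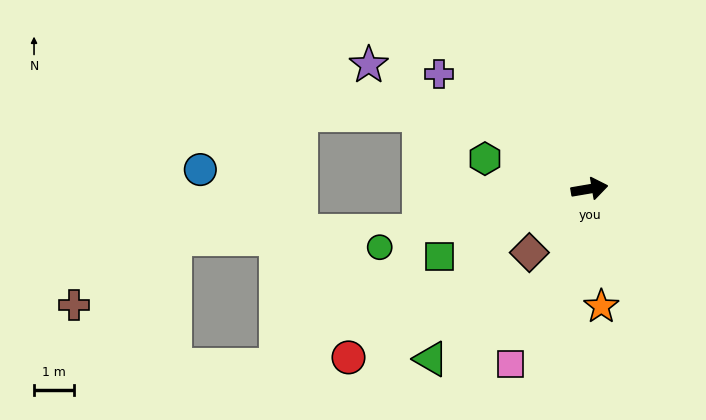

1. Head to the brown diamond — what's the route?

turn right 143°, forward 2.2 m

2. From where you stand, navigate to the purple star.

turn left 141°, forward 6.3 m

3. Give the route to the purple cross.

turn left 133°, forward 4.7 m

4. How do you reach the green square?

turn right 165°, forward 4.1 m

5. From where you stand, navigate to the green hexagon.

turn left 154°, forward 2.7 m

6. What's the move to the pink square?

turn right 124°, forward 4.8 m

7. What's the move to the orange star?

turn right 94°, forward 2.9 m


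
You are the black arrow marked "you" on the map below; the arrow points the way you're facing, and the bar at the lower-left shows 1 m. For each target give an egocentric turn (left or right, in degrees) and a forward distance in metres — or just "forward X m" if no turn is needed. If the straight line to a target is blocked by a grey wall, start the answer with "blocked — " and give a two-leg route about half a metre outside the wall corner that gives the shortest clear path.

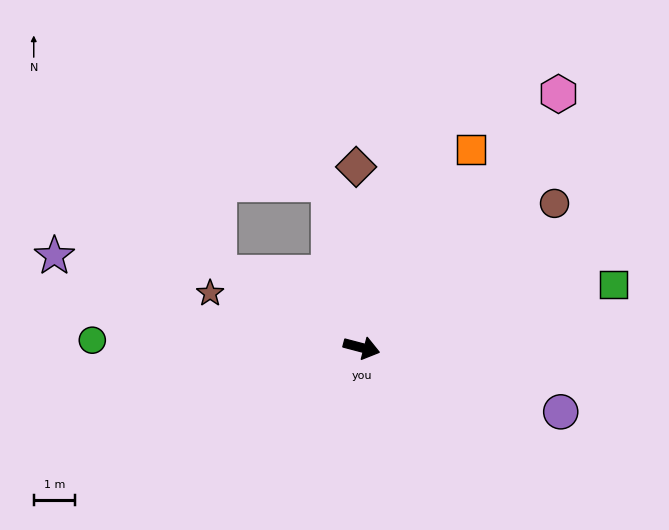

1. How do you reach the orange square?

turn left 76°, forward 5.5 m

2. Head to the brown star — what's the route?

turn left 175°, forward 3.9 m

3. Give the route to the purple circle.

turn right 3°, forward 5.1 m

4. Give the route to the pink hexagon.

turn left 67°, forward 7.8 m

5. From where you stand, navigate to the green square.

turn left 29°, forward 6.3 m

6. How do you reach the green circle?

turn right 167°, forward 6.5 m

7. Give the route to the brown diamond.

turn left 106°, forward 4.4 m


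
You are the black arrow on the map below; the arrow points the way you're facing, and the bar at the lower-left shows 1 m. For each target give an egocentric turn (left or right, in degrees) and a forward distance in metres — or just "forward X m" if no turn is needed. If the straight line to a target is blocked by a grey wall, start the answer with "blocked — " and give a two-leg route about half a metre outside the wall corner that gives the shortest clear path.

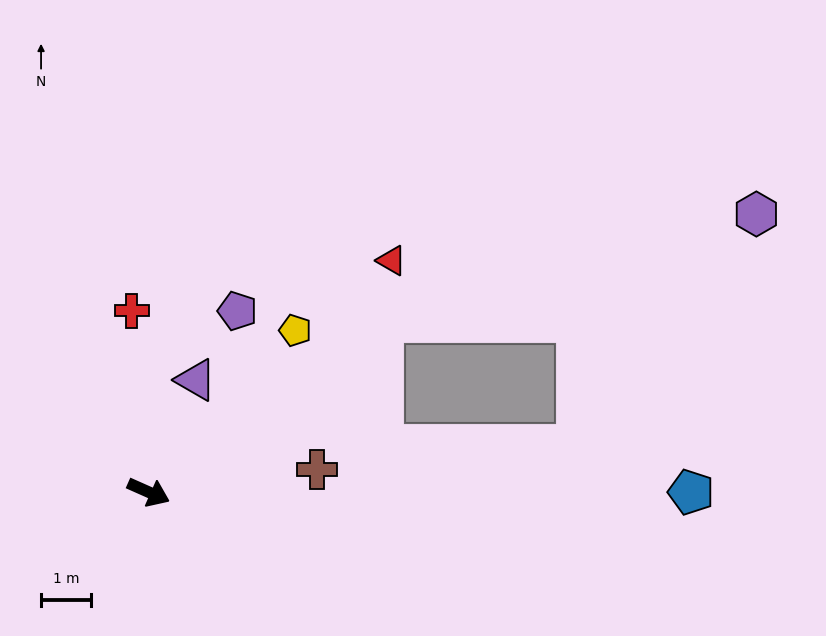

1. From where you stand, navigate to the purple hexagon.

blocked — turn left 60°, forward 5.8 m, then turn right 20°, forward 7.8 m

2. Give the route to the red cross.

turn left 119°, forward 3.6 m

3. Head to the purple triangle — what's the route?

turn left 91°, forward 2.4 m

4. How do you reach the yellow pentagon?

turn left 72°, forward 4.4 m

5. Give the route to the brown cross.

turn left 32°, forward 3.4 m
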